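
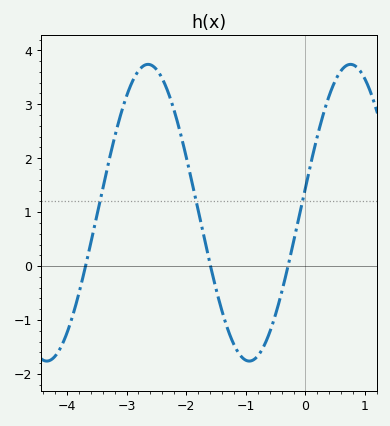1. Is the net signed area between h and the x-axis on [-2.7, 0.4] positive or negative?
positive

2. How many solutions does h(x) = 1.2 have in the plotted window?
3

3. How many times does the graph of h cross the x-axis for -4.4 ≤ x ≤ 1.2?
3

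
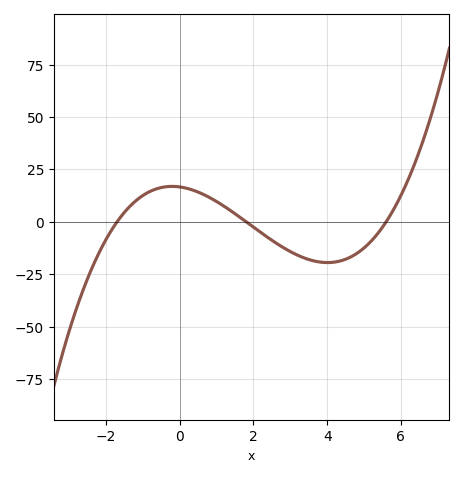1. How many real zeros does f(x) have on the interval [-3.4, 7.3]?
3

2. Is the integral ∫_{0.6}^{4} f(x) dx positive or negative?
negative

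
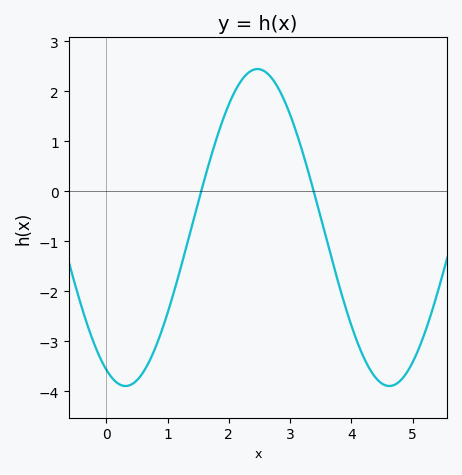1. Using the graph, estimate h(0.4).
-3.9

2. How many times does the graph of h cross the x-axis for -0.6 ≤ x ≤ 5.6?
2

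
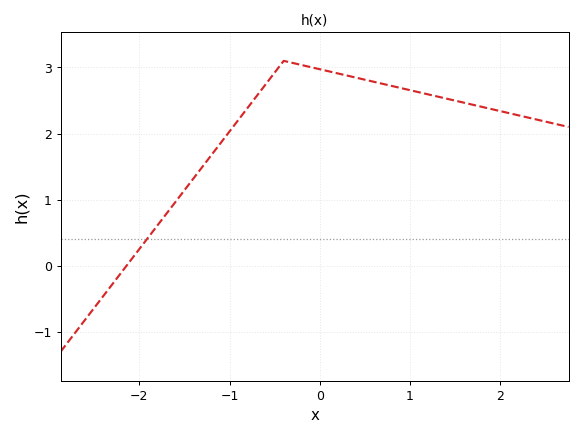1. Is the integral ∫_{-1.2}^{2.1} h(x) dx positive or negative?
positive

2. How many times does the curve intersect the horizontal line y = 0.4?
1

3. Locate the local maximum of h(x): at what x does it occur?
-0.398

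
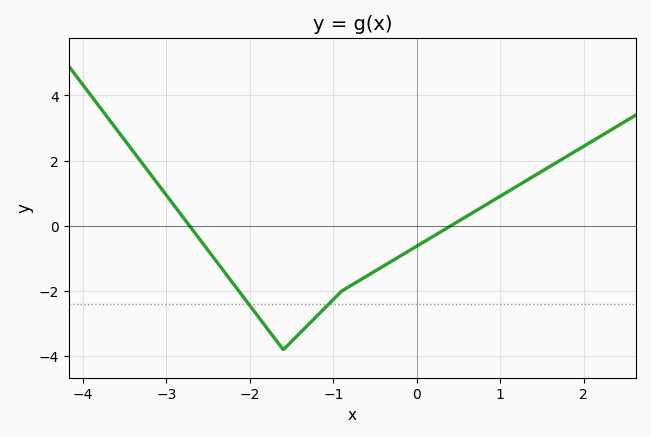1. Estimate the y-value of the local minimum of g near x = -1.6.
-3.8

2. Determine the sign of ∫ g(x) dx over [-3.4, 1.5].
negative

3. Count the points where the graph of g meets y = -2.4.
2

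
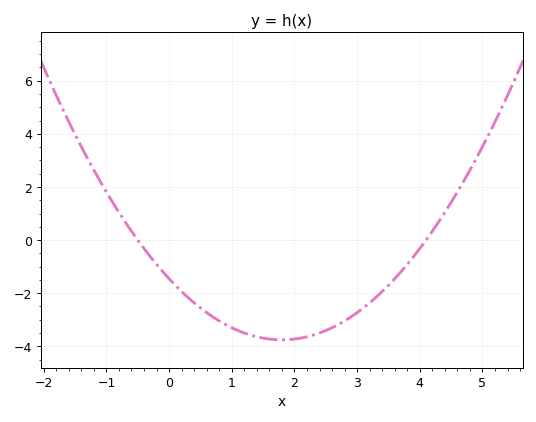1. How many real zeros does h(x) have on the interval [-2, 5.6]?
2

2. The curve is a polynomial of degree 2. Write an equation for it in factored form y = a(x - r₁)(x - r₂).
y = 0.71(x + 0.5)(x - 4.1)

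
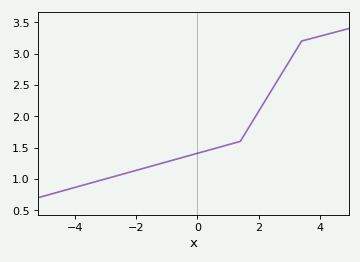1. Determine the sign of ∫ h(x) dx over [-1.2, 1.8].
positive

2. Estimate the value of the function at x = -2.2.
1.1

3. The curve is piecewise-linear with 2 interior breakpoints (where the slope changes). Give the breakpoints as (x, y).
(1.4, 1.6); (3.4, 3.2)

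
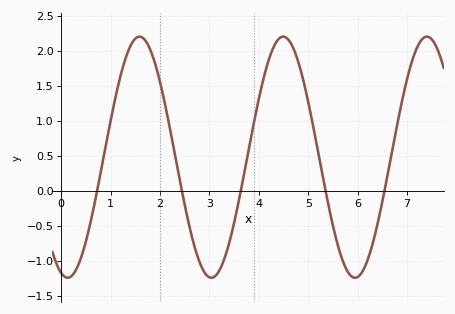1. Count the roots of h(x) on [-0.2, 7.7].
5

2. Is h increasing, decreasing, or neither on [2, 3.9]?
neither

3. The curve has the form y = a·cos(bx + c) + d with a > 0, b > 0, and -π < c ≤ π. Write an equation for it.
y = 1.72cos(2.2x + 2.9) + 0.48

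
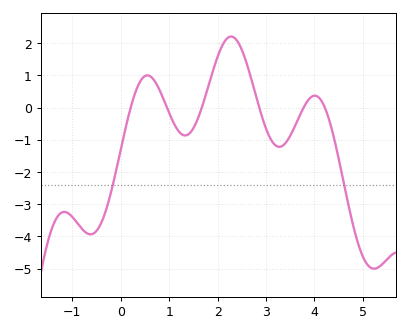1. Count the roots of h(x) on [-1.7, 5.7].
6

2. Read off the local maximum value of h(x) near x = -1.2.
-3.2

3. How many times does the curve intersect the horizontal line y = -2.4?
2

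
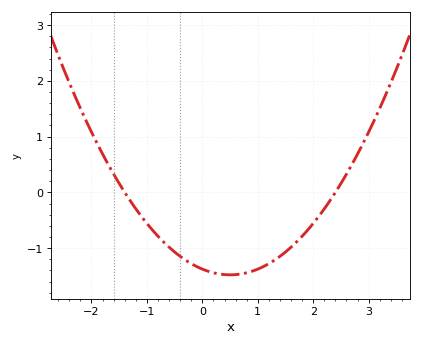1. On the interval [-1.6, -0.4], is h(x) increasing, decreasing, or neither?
decreasing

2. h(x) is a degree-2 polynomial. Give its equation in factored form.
y = 0.41(x + 1.4)(x - 2.4)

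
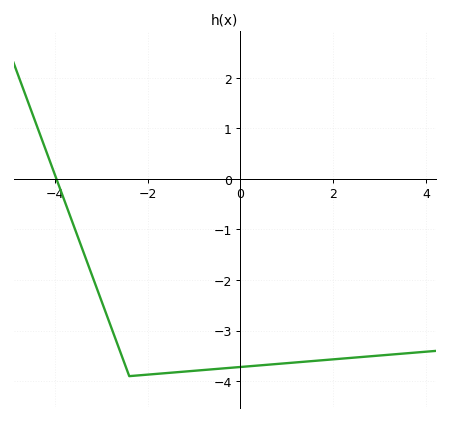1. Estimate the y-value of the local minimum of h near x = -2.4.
-3.9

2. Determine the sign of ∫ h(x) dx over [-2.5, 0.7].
negative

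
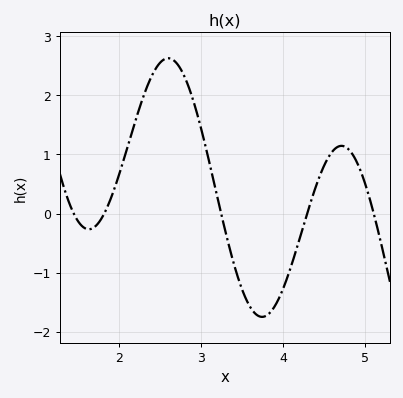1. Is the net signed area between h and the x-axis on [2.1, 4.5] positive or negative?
positive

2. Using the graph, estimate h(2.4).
2.33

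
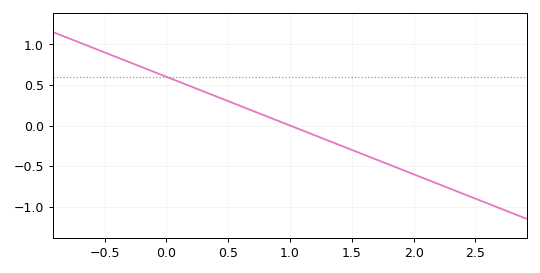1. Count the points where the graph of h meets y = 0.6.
1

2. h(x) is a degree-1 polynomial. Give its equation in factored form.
y = -0.6(x - 1)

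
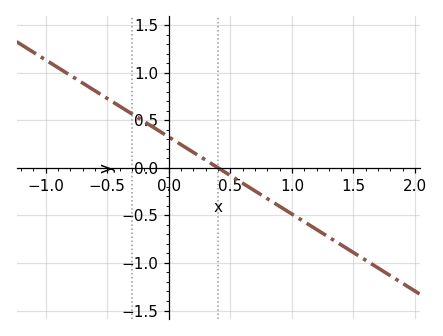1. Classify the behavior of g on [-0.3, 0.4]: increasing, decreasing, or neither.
decreasing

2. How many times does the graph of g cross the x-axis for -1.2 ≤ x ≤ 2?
1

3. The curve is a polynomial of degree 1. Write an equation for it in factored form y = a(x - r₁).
y = -0.81(x - 0.4)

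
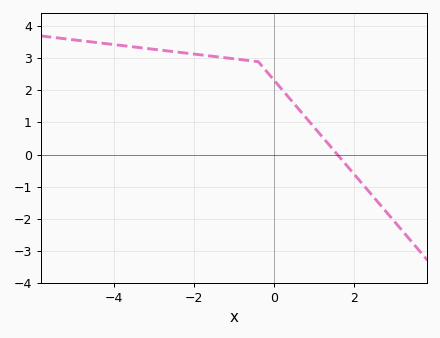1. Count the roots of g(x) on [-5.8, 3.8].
1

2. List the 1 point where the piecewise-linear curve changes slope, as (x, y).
(-0.4, 2.9)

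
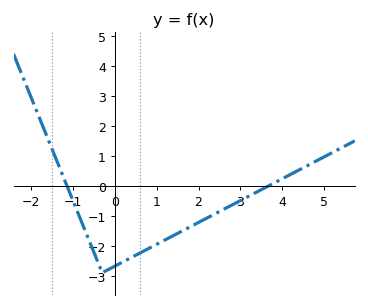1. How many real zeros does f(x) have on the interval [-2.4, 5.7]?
2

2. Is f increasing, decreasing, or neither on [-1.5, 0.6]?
neither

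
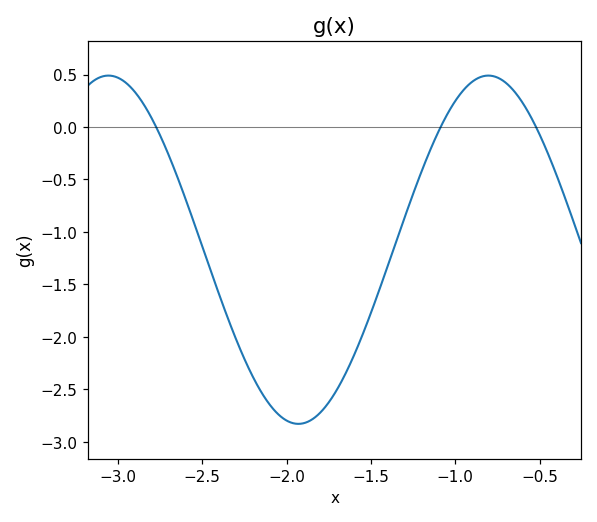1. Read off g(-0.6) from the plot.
0.25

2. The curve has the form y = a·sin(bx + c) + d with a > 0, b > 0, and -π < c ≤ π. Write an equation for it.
y = 1.66sin(2.8x - 2.5) - 1.17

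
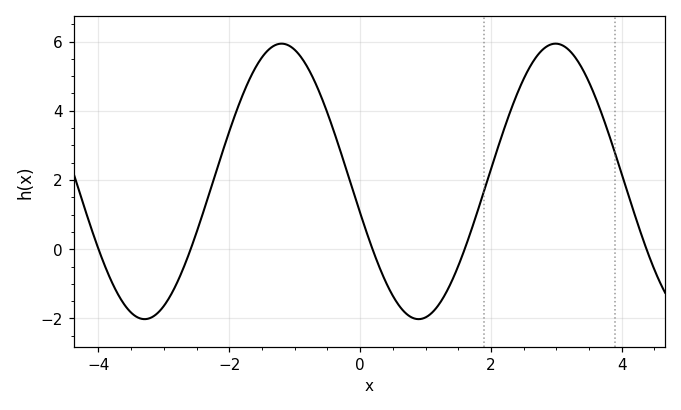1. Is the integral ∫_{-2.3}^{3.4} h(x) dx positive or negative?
positive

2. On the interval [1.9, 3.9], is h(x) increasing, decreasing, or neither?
neither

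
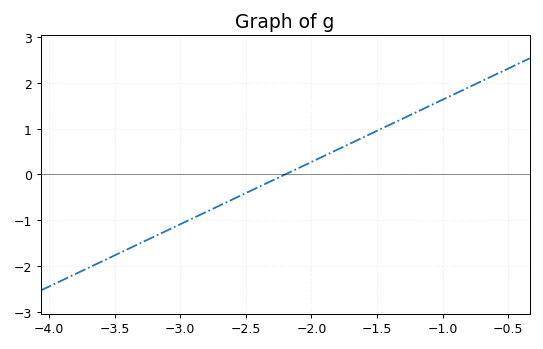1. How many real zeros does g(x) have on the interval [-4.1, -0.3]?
1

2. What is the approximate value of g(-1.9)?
0.408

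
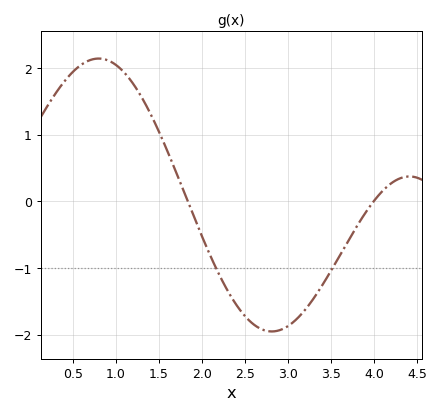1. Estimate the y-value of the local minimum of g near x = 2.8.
-1.95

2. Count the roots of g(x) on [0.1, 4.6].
2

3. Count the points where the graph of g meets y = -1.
2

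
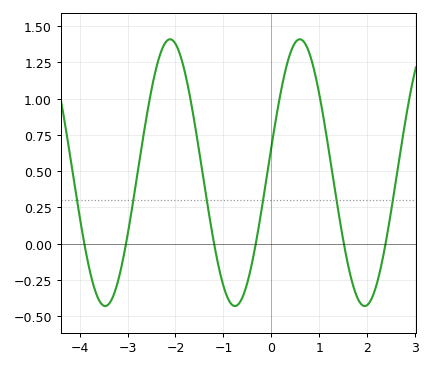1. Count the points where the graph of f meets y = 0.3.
6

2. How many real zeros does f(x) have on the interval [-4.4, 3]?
6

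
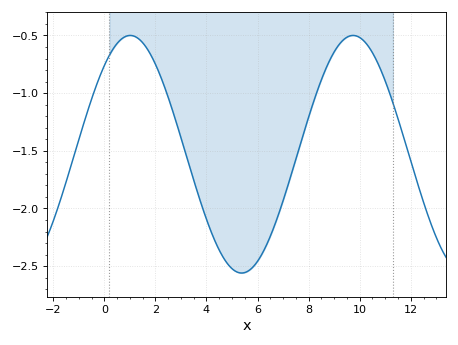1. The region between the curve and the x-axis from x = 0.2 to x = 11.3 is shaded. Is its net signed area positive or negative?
negative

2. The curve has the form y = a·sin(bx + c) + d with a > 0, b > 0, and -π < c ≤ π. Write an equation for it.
y = 1.03sin(0.72x + 0.842) - 1.53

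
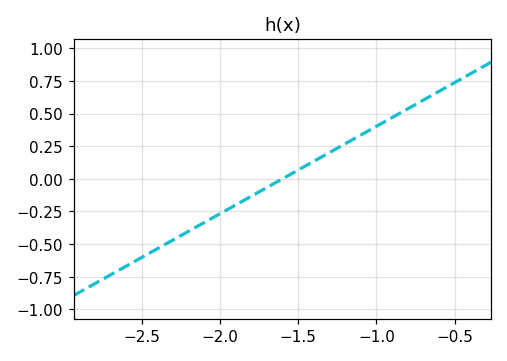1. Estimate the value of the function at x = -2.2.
-0.4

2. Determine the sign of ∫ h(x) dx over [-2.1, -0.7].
positive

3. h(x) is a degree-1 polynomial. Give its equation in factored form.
y = 0.67(x + 1.6)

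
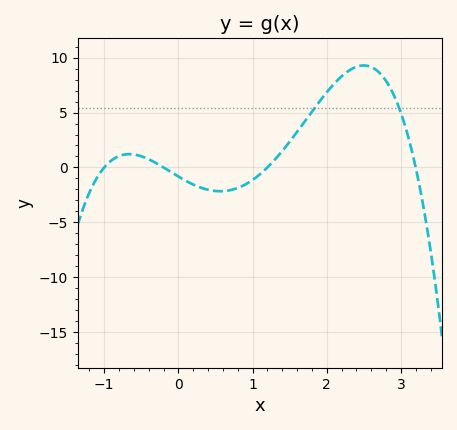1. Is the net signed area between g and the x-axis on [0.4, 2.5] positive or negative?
positive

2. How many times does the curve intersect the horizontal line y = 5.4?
2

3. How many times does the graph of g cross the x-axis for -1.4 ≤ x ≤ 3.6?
4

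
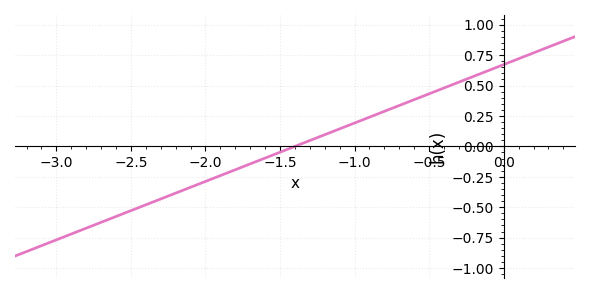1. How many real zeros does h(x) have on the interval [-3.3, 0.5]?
1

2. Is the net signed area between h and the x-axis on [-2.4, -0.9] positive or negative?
negative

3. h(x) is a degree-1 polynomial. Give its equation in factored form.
y = 0.48(x + 1.4)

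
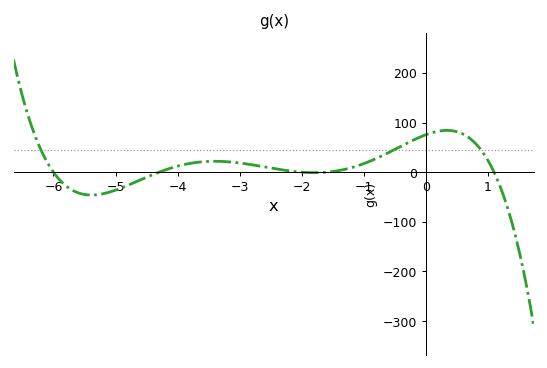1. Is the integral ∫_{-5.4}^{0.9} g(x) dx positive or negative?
positive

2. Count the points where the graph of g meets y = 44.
3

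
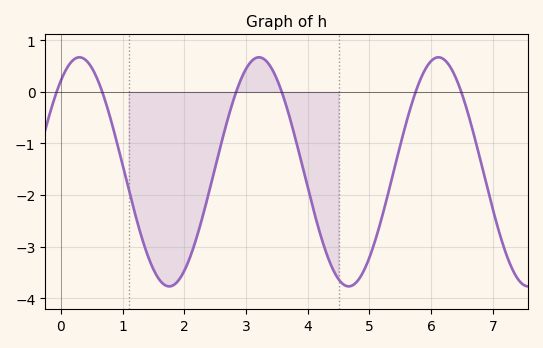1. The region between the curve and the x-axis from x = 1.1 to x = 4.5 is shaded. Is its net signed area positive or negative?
negative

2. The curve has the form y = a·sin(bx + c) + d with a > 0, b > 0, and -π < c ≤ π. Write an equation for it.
y = 2.22sin(2.16x + 0.92) - 1.55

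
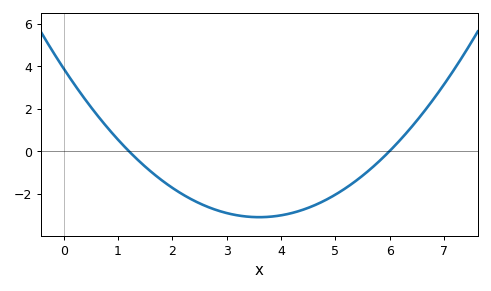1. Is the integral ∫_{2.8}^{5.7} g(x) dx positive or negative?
negative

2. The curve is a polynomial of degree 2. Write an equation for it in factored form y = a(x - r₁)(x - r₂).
y = 0.54(x - 1.2)(x - 6)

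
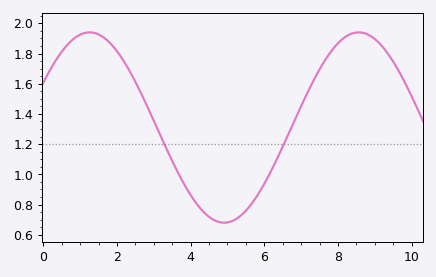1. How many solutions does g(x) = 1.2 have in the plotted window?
2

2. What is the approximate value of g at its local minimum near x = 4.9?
0.68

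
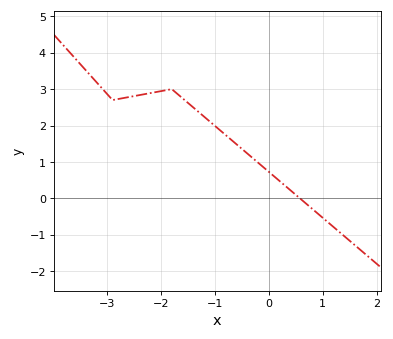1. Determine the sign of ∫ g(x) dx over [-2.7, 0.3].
positive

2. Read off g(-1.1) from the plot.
2.1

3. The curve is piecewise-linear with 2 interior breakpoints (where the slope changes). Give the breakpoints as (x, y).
(-2.9, 2.7); (-1.8, 3)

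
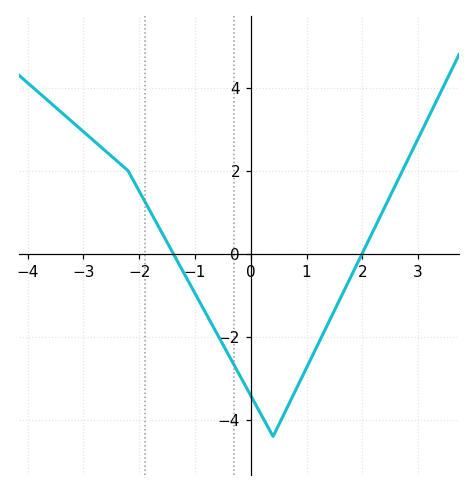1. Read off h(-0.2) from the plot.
-3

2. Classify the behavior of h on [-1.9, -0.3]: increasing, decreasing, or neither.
decreasing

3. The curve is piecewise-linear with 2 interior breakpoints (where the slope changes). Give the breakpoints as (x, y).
(-2.2, 2); (0.4, -4.4)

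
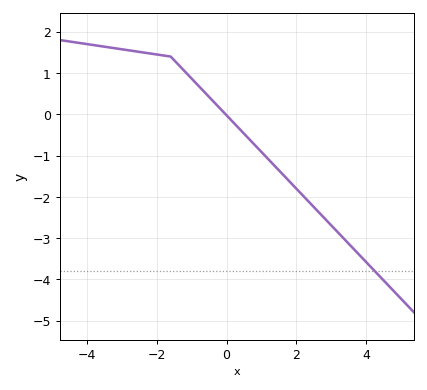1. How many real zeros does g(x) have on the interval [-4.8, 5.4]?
1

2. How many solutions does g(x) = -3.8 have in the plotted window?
1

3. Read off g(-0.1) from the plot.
0.066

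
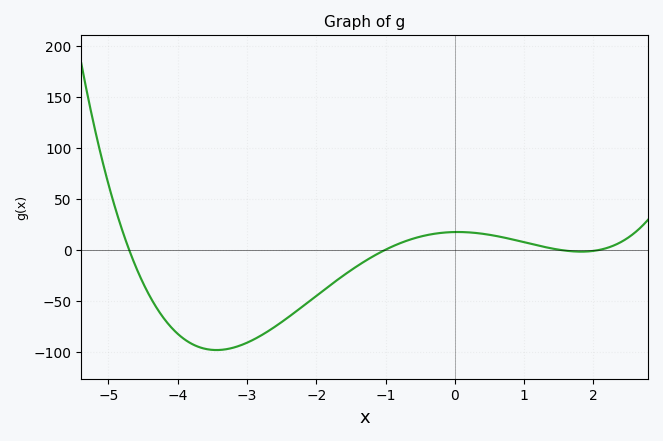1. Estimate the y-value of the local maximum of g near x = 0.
17.3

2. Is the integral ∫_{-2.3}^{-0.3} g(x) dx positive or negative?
negative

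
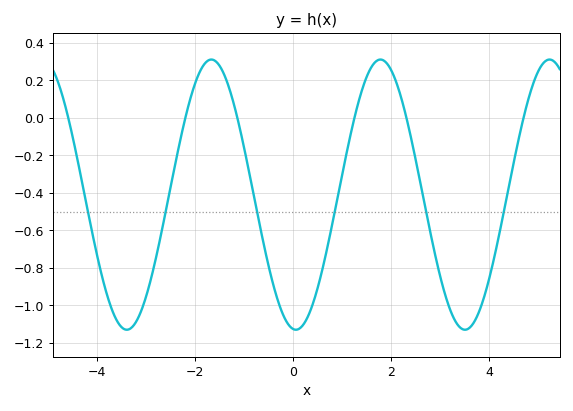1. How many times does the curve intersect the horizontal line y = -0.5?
6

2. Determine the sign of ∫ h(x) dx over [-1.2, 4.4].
negative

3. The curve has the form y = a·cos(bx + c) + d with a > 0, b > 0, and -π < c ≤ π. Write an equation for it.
y = 0.72cos(1.8x + 3) - 0.41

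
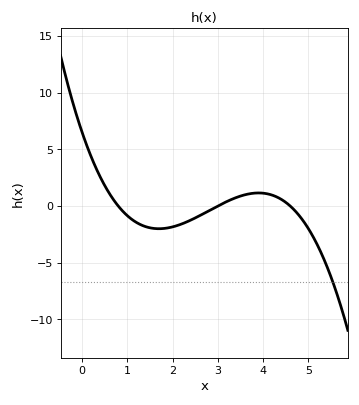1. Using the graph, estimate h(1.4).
-1.81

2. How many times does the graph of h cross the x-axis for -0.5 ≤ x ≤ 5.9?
3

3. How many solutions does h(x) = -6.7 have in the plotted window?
1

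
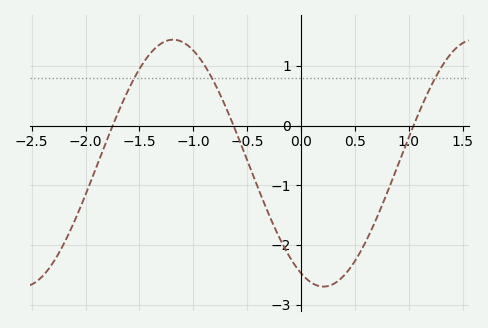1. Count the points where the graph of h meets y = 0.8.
3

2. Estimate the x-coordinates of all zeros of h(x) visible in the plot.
-1.75, -0.627, 1.04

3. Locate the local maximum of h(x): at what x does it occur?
-1.19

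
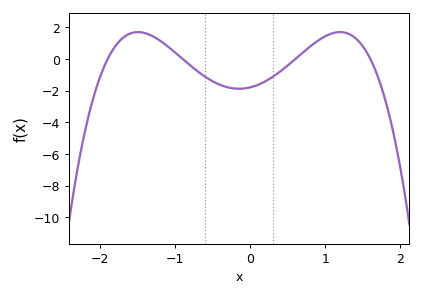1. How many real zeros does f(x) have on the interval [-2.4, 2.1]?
4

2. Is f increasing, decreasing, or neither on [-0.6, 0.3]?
neither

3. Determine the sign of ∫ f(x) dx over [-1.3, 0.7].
negative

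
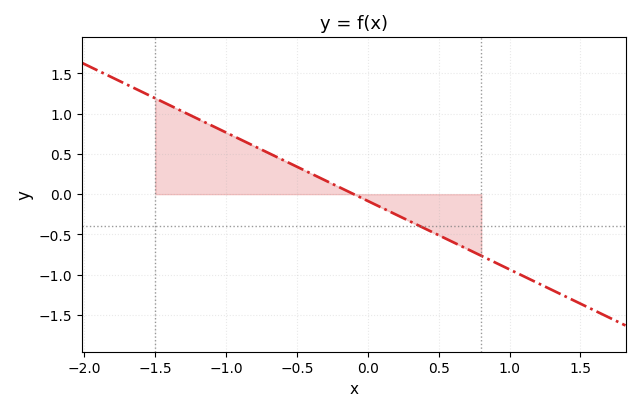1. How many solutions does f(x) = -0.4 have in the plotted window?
1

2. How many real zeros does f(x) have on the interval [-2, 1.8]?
1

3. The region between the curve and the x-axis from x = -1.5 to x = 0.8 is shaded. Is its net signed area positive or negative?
positive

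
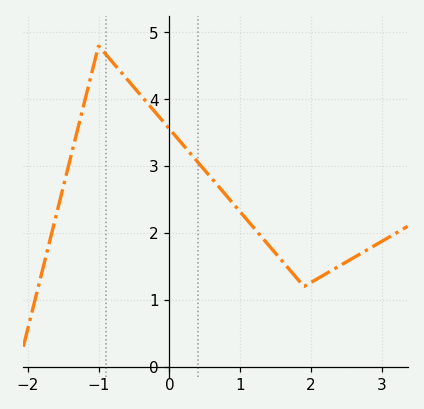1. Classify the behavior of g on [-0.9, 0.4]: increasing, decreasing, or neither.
decreasing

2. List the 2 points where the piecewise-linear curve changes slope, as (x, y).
(-1, 4.8); (1.9, 1.2)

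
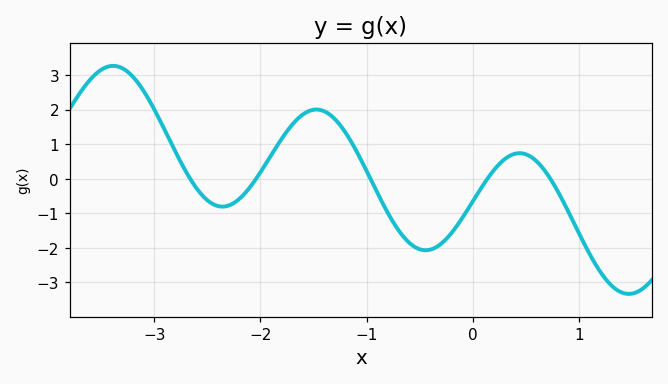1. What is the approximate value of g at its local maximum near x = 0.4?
0.746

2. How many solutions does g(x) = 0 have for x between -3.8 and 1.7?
5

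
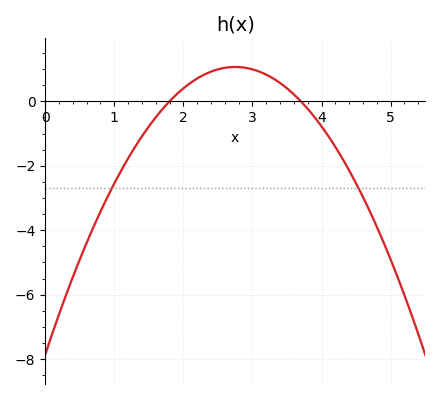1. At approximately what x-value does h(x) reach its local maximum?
2.75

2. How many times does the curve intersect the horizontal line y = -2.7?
2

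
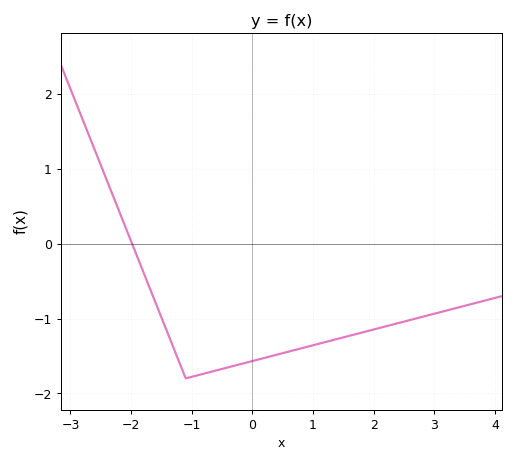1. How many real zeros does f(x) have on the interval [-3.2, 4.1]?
1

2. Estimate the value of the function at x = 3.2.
-0.893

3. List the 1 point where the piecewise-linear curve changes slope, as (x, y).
(-1.1, -1.8)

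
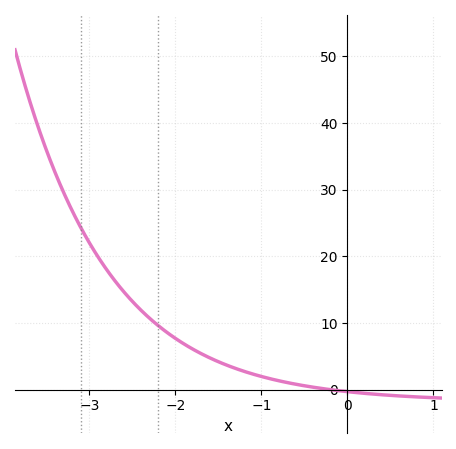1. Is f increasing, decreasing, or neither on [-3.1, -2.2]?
decreasing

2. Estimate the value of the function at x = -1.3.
3.19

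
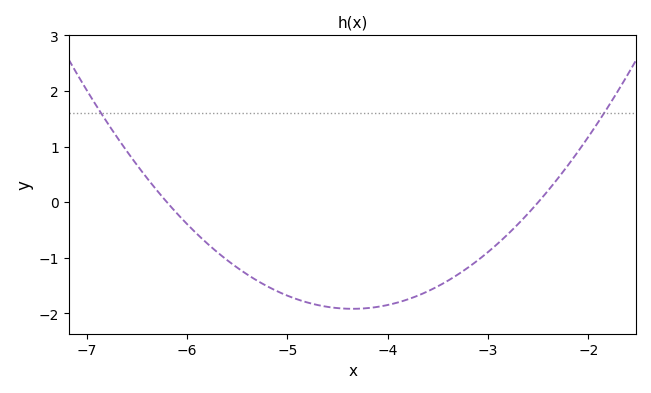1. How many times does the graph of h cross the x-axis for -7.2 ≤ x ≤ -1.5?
2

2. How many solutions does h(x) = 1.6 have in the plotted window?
2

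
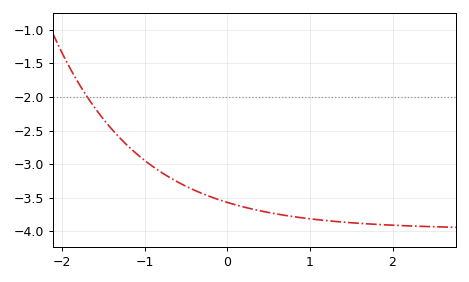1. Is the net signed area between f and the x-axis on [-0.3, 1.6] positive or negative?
negative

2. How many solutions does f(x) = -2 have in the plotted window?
1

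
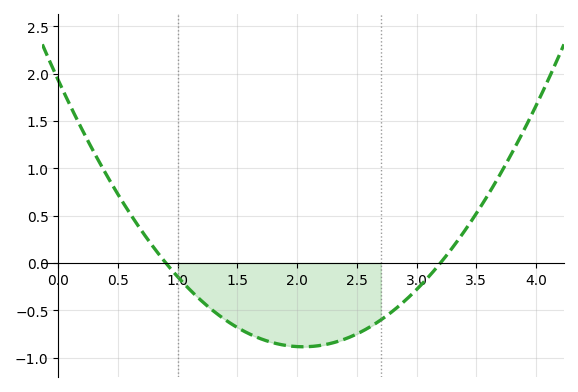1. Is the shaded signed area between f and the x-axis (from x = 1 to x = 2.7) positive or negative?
negative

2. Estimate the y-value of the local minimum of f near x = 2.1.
-0.9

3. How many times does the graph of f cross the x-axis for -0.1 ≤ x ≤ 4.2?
2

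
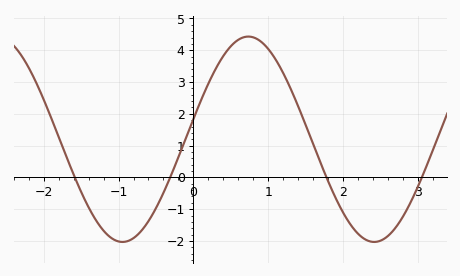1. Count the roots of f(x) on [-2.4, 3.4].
4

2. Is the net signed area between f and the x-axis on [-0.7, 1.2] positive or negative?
positive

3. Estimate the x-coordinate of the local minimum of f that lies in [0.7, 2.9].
2.41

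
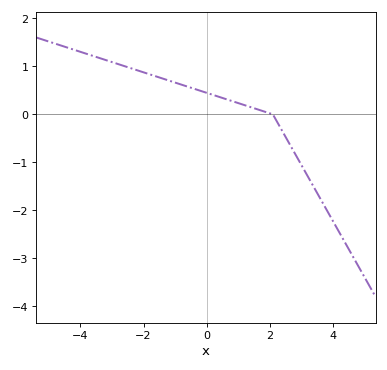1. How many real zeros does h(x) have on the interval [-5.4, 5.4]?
1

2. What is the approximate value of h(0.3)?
0.384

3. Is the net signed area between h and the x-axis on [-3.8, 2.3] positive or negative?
positive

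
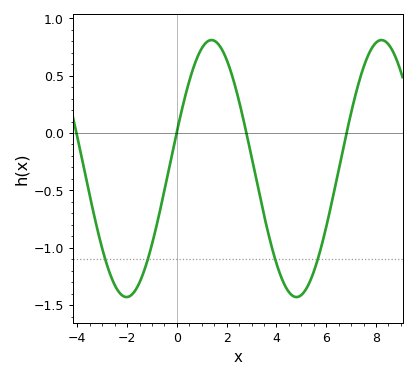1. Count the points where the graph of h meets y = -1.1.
4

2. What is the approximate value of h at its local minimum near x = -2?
-1.45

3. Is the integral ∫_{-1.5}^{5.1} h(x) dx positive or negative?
negative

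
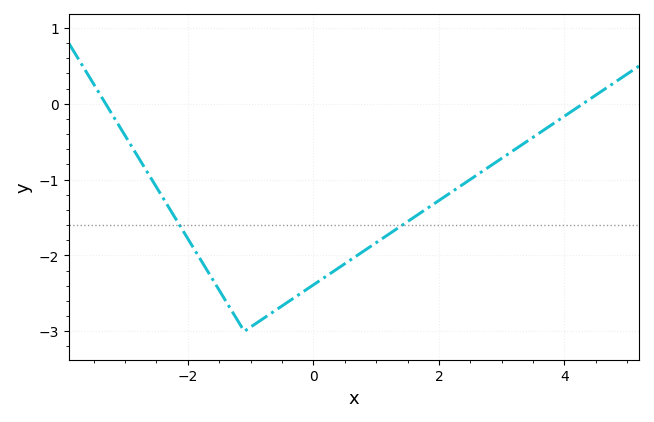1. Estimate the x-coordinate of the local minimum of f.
-1.1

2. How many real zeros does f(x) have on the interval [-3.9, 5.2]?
2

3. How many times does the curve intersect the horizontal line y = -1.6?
2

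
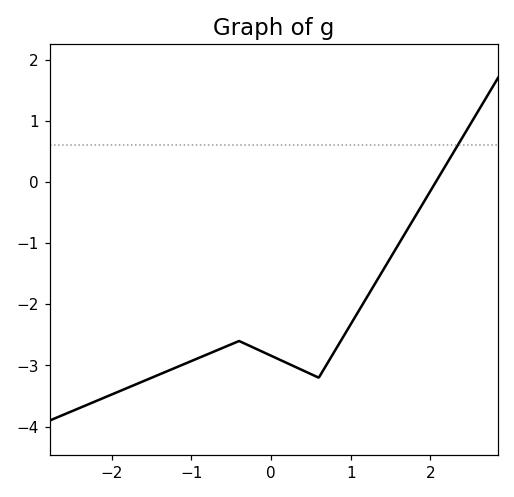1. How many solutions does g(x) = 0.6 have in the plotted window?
1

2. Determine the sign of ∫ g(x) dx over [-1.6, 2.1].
negative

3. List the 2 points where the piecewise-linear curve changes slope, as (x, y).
(-0.4, -2.6); (0.6, -3.2)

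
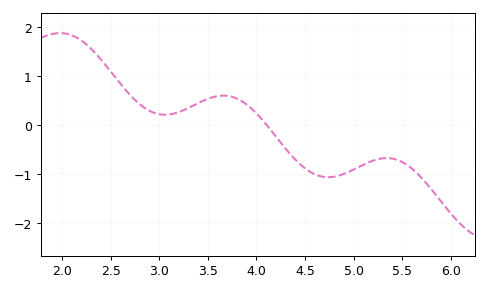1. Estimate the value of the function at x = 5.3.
-0.7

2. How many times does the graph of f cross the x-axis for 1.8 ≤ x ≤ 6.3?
1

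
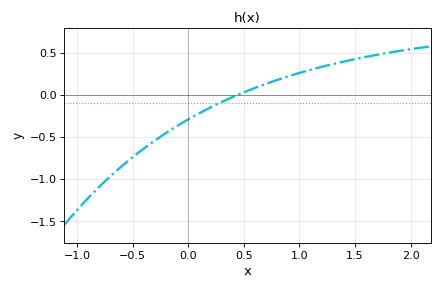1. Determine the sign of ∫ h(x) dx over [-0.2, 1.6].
positive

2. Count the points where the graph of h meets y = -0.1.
1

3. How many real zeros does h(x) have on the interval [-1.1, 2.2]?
1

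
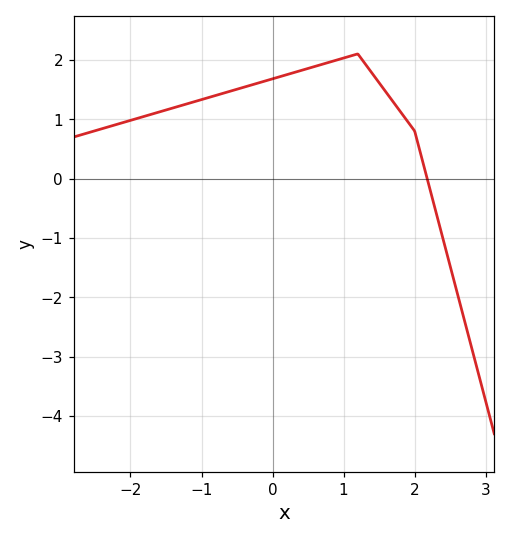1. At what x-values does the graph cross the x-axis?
2.18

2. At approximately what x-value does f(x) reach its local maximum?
1.2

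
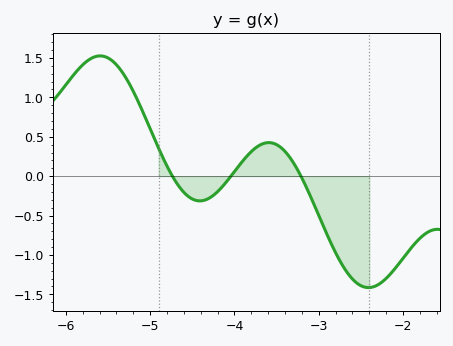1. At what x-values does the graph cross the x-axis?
-4.74, -4.04, -3.21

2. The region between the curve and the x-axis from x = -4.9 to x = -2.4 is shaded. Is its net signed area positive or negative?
negative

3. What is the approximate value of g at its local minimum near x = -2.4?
-1.41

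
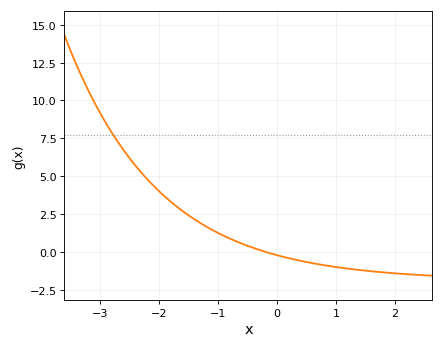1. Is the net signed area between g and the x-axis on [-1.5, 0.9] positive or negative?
positive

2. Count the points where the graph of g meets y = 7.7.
1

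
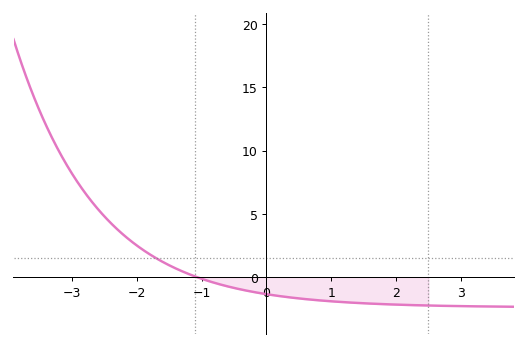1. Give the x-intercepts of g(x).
-1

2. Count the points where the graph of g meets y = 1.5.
1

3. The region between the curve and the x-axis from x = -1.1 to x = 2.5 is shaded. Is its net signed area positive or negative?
negative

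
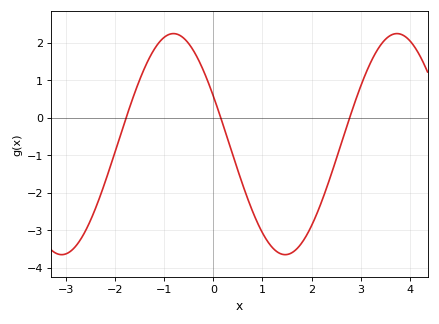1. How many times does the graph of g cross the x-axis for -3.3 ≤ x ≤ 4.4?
3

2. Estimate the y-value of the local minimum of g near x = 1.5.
-3.65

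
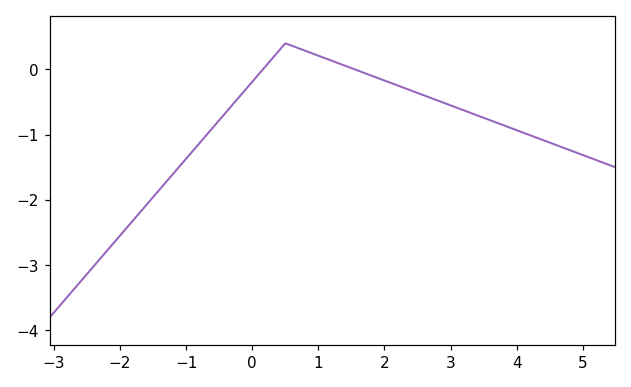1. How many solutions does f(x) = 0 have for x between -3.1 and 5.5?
2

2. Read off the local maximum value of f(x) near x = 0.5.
0.4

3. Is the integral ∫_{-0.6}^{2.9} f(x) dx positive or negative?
negative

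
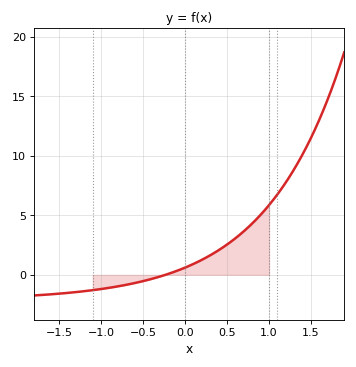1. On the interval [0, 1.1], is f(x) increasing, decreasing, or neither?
increasing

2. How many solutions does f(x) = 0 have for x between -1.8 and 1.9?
1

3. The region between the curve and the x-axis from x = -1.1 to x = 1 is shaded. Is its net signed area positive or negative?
positive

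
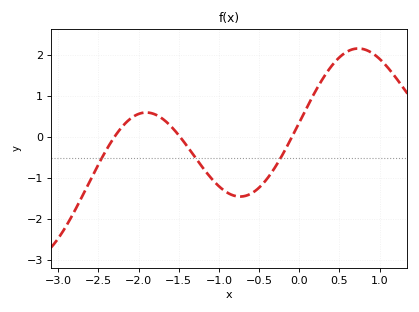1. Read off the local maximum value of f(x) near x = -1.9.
0.6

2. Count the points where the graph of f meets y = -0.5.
3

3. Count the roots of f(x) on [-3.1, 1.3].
3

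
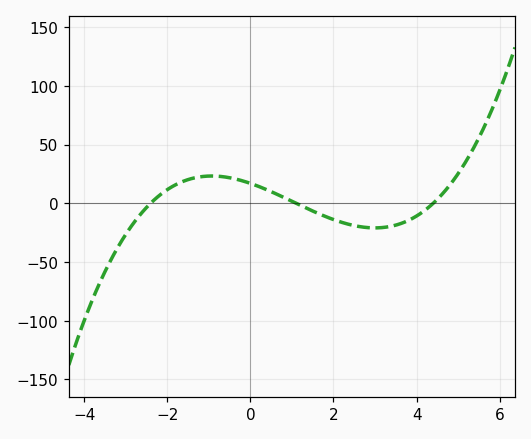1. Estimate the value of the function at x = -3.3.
-45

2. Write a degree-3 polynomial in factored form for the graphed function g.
y = 1.46(x + 2.4)(x - 1.1)(x - 4.4)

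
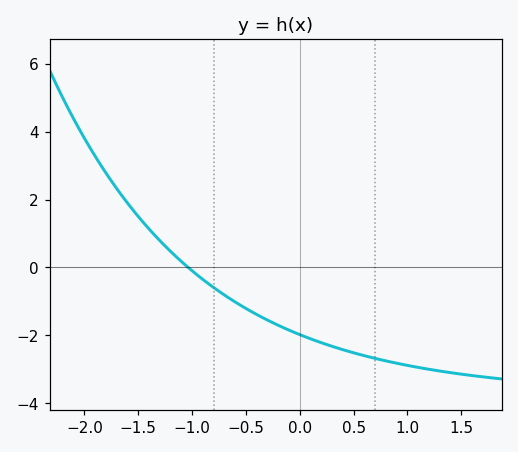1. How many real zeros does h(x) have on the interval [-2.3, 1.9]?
1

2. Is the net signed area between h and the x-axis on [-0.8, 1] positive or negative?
negative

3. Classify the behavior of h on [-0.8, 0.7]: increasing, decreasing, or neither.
decreasing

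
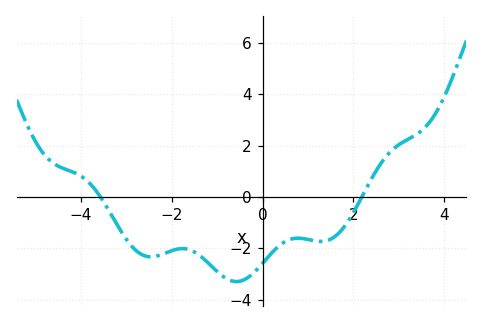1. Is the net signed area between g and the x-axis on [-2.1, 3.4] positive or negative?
negative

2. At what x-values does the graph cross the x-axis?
-3.6, 2.2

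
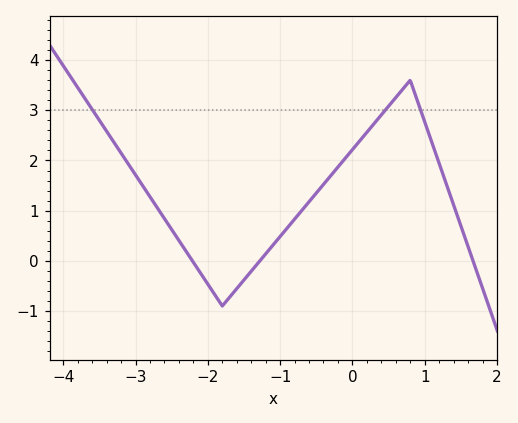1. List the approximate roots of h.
-2.21, -1.28, 1.67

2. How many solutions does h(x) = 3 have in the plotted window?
3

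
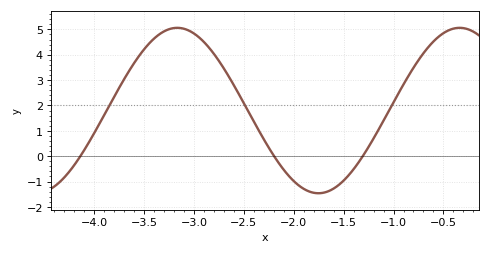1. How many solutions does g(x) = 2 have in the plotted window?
3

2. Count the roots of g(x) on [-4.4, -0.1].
3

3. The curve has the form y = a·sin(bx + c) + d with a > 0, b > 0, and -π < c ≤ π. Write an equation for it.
y = 3.26sin(2.22x + 2.32) + 1.8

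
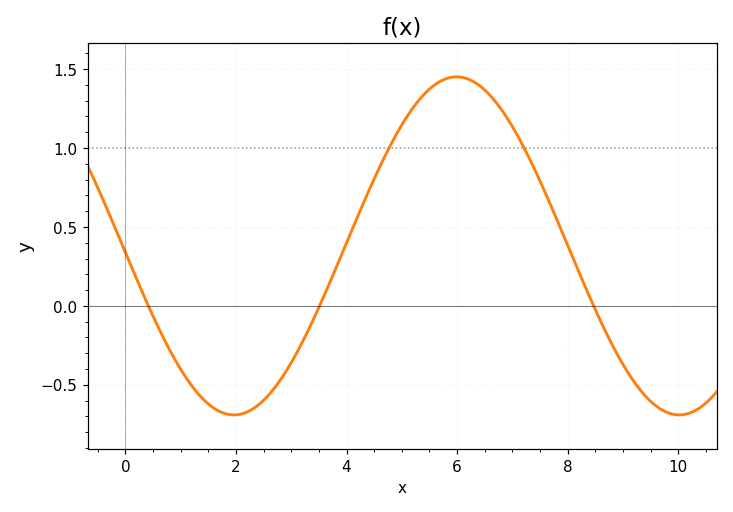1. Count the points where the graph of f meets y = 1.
2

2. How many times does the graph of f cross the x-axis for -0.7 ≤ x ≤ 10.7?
3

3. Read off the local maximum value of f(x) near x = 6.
1.45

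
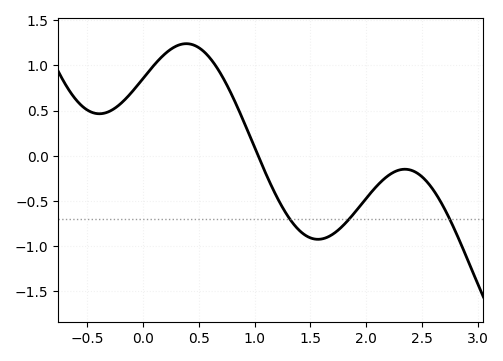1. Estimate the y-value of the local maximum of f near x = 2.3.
-0.15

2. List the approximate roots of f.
1.03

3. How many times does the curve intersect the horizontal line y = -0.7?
3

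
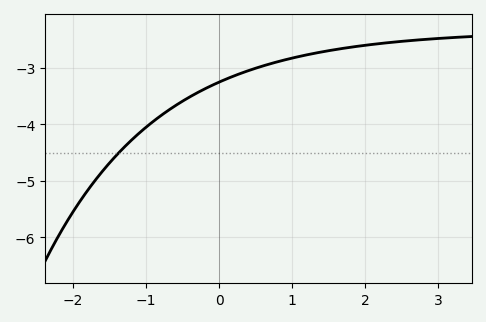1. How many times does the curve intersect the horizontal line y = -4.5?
1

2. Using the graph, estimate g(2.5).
-2.53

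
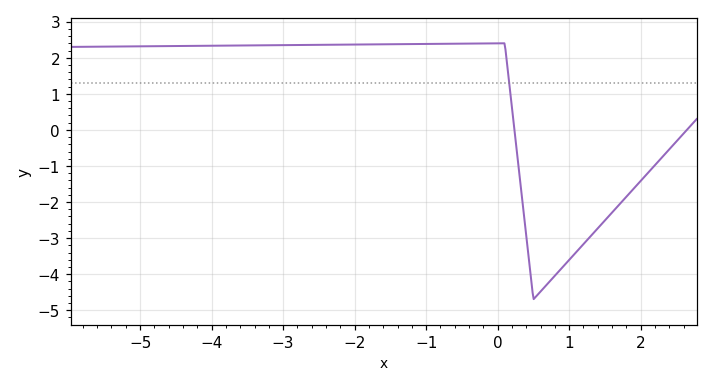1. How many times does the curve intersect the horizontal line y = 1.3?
1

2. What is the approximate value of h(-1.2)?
2.4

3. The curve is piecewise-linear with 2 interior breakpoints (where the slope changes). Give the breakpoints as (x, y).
(0.1, 2.4); (0.5, -4.7)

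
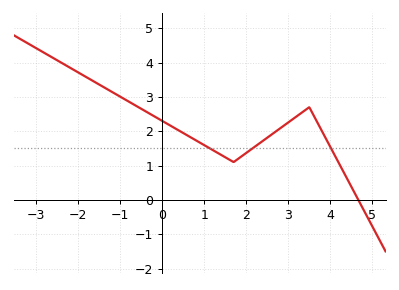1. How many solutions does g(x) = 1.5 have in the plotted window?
3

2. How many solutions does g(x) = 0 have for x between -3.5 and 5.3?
1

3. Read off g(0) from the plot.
2.3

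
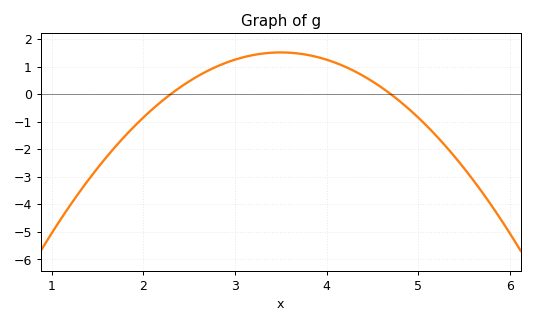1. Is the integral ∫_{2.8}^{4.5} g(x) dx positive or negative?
positive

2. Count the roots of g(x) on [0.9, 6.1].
2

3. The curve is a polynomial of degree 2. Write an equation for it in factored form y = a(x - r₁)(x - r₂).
y = -1.05(x - 2.3)(x - 4.7)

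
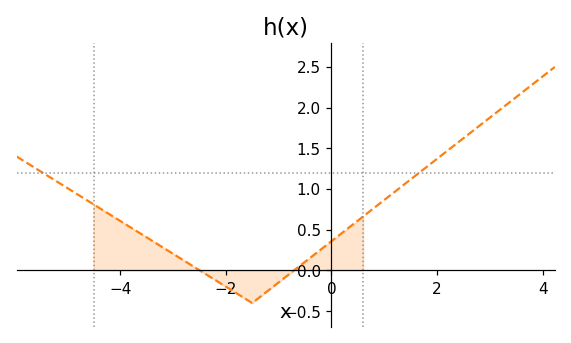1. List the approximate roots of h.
-2.49, -0.71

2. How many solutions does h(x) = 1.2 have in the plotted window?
2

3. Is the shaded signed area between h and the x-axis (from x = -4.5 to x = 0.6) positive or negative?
positive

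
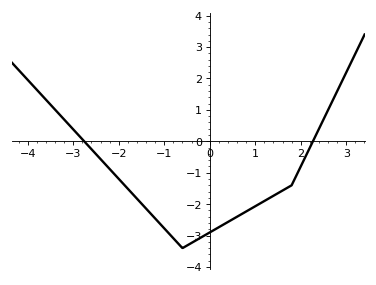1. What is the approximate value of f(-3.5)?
1.17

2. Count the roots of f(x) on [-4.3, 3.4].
2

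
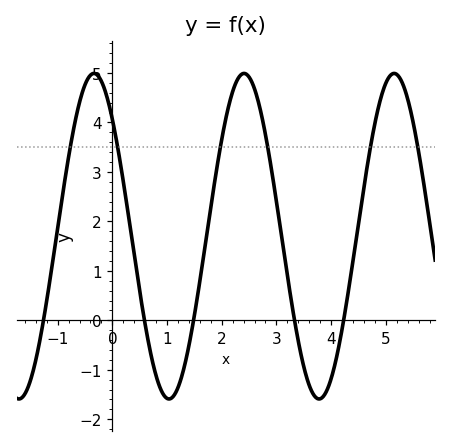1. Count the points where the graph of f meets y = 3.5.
6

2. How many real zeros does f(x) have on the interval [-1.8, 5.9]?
5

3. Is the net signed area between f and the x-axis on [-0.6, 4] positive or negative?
positive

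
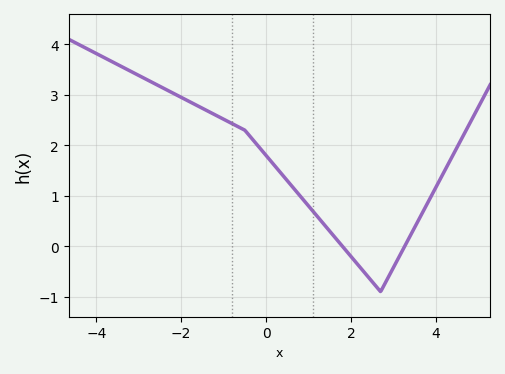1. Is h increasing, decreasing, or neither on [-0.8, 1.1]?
decreasing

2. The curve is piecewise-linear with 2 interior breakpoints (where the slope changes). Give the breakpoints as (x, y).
(-0.5, 2.3); (2.7, -0.9)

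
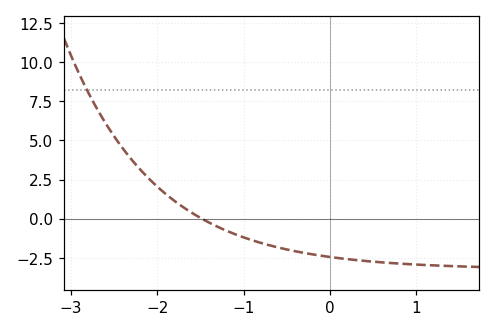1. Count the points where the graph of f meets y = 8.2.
1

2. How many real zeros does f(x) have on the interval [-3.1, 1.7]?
1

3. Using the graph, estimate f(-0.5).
-1.97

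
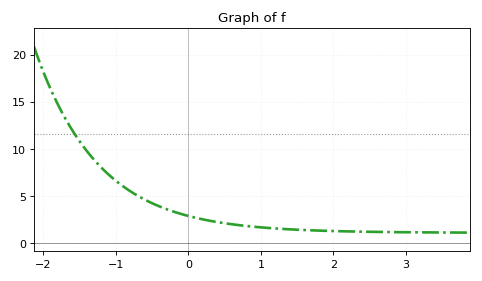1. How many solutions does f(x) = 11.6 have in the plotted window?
1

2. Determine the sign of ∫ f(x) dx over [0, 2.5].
positive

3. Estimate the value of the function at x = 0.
2.85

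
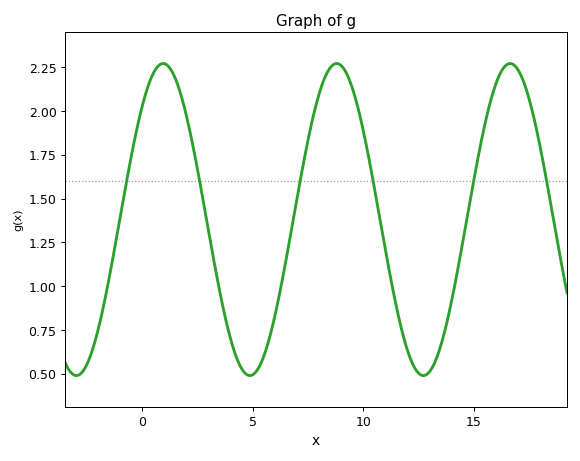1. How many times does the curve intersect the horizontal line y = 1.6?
6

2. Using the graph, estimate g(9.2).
2.22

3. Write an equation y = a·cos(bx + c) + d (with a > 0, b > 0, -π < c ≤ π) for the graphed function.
y = 0.89cos(0.8x - 0.75) + 1.38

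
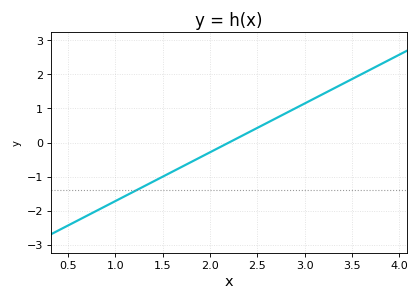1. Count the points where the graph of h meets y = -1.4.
1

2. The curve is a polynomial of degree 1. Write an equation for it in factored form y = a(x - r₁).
y = 1.43(x - 2.2)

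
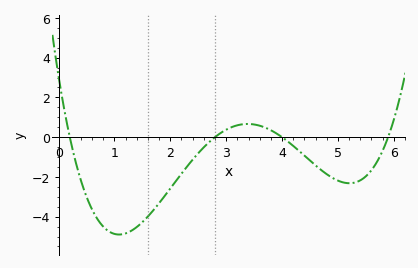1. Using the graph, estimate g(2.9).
0.2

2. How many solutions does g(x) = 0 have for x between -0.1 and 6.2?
4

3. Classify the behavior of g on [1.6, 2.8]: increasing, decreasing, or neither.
increasing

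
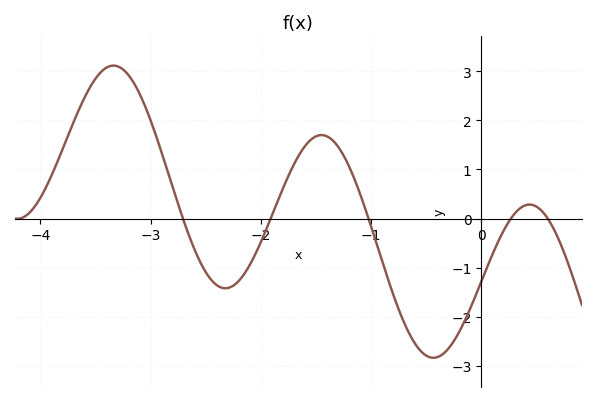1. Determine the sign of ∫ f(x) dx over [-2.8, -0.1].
negative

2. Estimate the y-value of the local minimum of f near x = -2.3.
-1.4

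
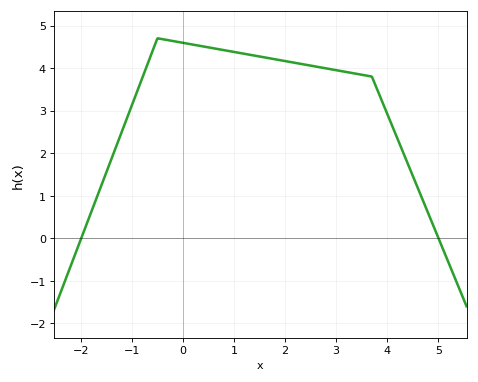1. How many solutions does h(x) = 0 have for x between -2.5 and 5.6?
2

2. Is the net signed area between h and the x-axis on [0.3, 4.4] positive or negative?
positive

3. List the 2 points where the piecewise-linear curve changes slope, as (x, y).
(-0.5, 4.7); (3.7, 3.8)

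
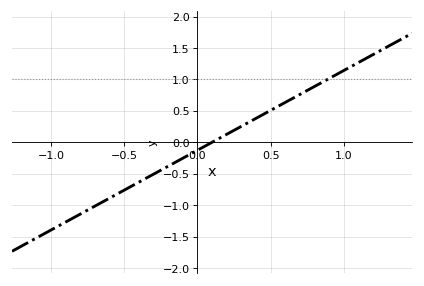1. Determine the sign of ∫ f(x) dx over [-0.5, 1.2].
positive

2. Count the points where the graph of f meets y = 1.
1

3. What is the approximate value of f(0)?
-0.127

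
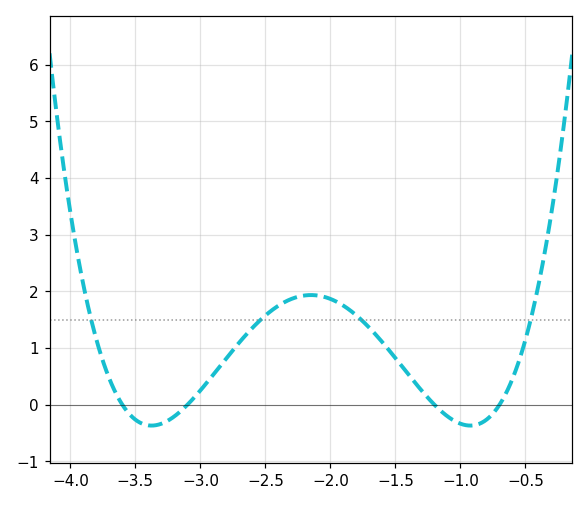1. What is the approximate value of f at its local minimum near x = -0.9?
-0.4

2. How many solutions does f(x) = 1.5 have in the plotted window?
4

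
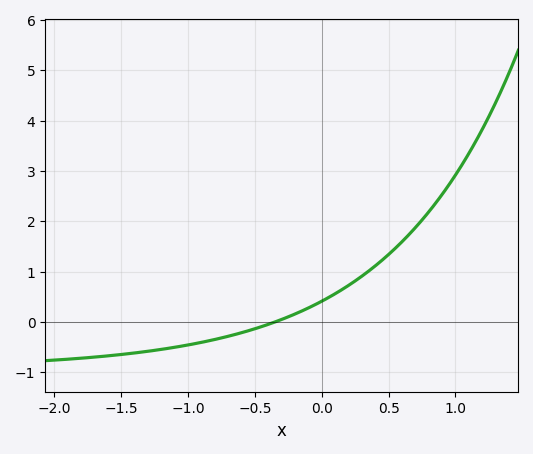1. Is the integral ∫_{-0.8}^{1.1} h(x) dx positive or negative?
positive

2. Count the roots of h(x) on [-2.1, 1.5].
1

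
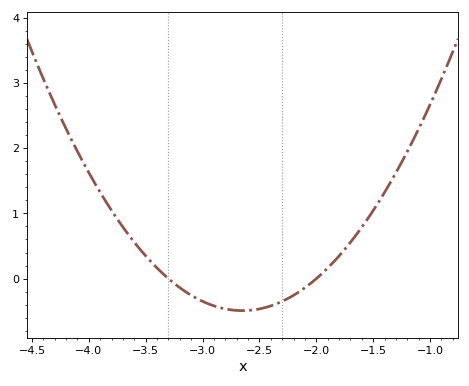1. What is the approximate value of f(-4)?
1.62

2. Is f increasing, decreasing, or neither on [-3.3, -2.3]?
neither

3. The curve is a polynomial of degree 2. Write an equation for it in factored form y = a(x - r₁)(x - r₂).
y = 1.16(x + 3.3)(x + 2)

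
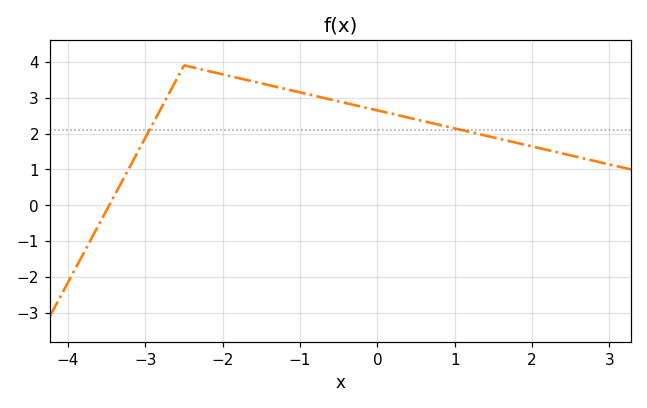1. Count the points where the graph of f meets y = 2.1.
2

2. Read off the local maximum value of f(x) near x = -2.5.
3.9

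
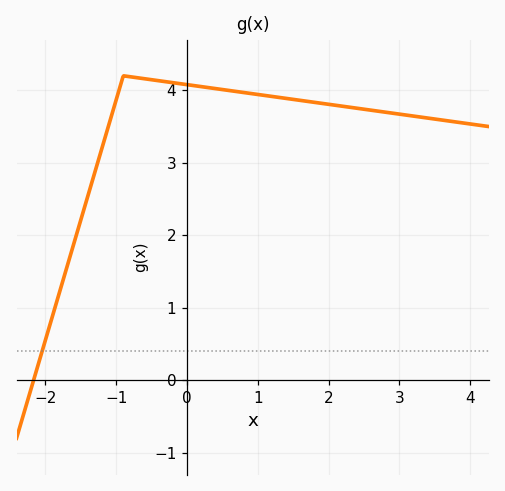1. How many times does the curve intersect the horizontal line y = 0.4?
1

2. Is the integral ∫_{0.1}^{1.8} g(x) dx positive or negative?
positive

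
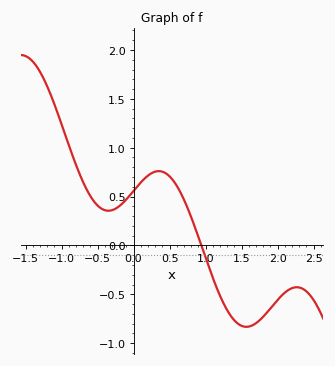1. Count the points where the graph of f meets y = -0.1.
1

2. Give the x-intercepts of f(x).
0.941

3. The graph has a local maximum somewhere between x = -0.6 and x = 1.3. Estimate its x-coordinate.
0.349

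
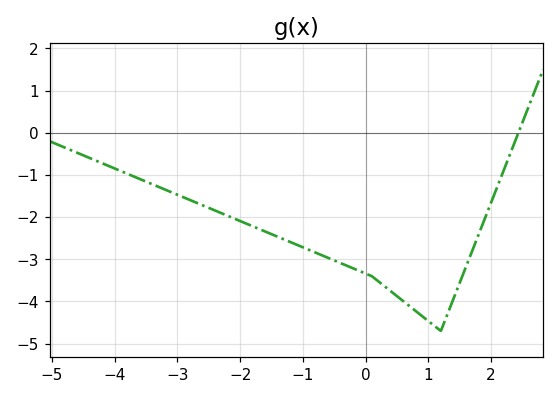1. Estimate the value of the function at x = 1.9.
-2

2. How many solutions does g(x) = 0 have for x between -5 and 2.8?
1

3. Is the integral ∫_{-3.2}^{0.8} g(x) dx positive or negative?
negative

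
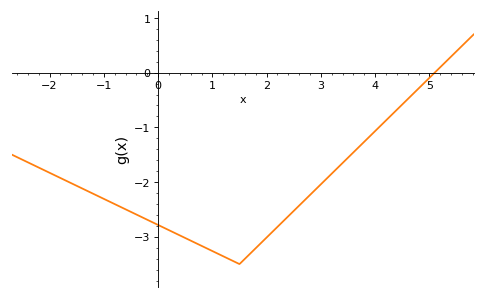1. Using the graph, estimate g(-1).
-2.3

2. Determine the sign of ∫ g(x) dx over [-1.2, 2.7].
negative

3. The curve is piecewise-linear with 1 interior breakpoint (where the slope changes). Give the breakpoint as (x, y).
(1.5, -3.5)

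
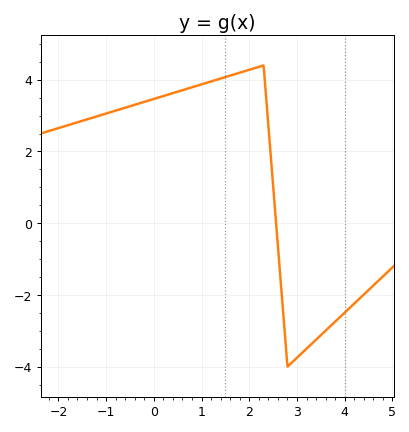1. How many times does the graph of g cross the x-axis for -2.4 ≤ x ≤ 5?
1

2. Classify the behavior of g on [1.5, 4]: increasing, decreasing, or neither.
neither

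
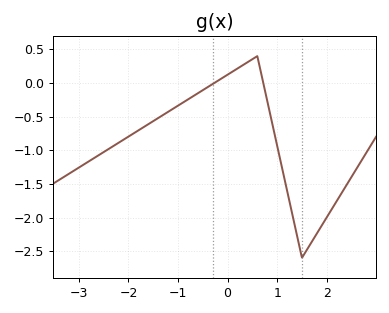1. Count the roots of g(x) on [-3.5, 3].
2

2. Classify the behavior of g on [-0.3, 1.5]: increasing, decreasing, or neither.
neither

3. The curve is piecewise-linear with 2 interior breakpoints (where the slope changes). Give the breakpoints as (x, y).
(0.6, 0.4); (1.5, -2.6)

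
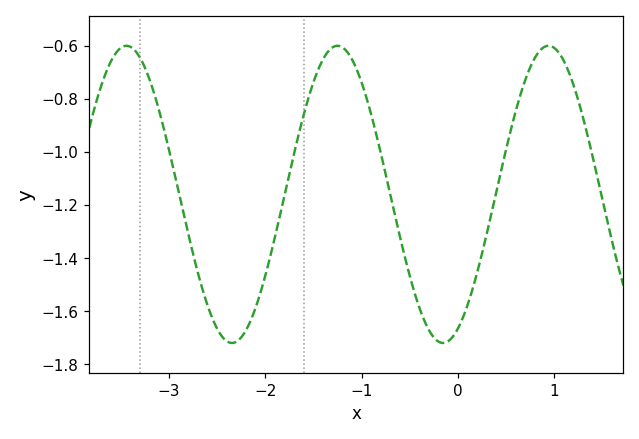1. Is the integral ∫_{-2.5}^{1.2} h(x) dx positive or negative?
negative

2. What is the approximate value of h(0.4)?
-1.14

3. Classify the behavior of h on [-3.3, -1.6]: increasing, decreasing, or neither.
neither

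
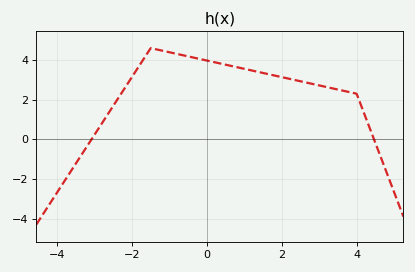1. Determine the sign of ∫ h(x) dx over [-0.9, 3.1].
positive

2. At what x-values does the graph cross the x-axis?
-3.08, 4.46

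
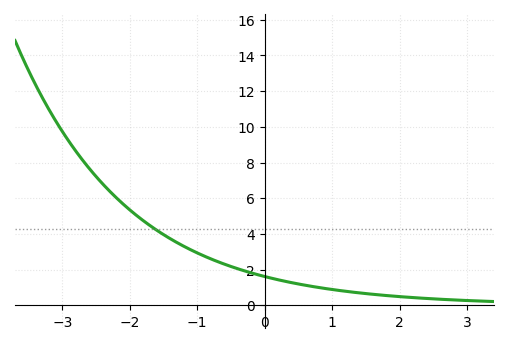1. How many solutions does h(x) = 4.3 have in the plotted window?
1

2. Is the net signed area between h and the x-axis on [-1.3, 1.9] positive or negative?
positive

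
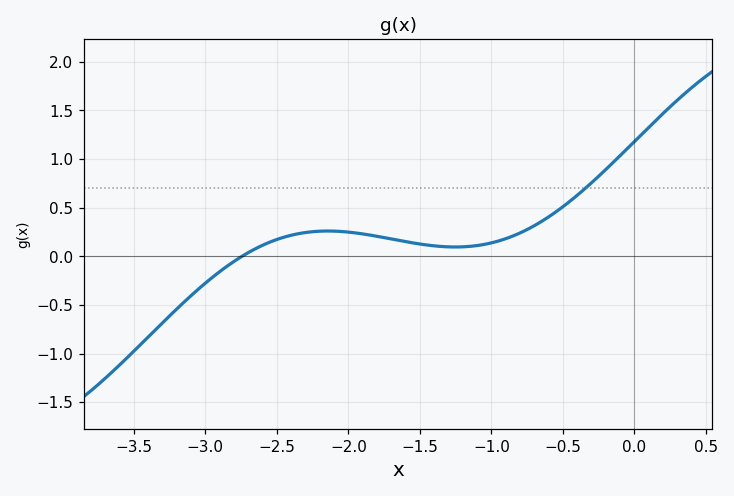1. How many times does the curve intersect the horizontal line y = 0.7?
1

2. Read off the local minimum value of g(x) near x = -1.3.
0.1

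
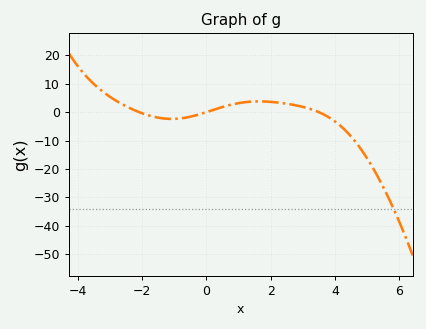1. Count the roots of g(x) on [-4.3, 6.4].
3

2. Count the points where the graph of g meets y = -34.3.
1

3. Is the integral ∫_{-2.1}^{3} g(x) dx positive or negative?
positive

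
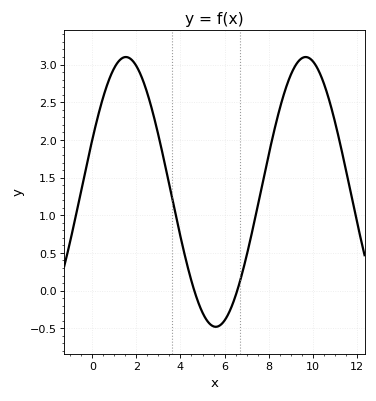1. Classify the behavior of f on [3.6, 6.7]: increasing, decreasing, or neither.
neither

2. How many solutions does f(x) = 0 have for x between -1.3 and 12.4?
2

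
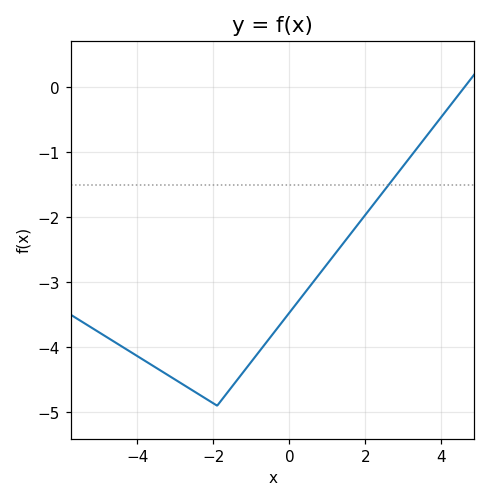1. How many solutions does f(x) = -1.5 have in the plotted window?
1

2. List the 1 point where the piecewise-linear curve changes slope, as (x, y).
(-1.9, -4.9)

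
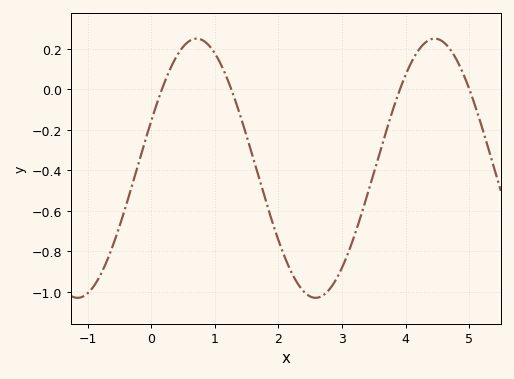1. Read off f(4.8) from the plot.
0.145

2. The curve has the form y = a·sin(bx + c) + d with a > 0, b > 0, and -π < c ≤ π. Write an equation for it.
y = 0.64sin(1.68x + 0.372) - 0.39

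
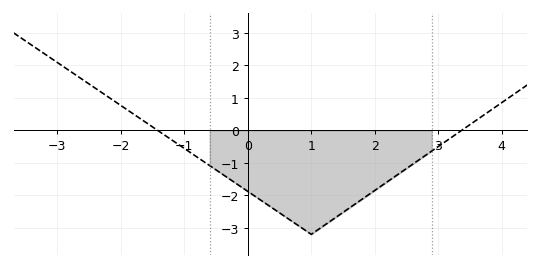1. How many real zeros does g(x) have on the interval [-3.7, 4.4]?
2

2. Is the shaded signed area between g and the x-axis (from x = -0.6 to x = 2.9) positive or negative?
negative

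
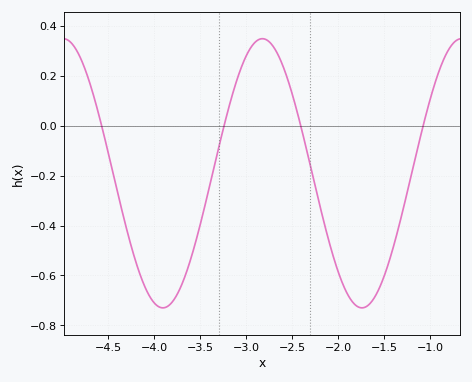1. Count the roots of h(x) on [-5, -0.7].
4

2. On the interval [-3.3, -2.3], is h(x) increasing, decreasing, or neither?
neither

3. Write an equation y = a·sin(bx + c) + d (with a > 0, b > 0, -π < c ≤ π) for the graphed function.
y = 0.54sin(2.9x - 2.81) - 0.19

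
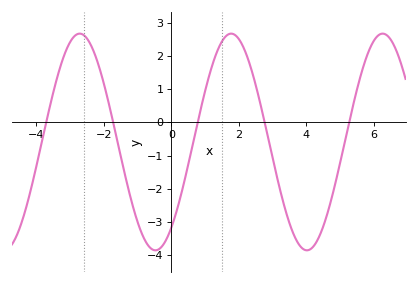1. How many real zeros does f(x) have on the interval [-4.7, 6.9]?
5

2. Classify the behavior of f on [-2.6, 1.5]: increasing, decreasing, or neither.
neither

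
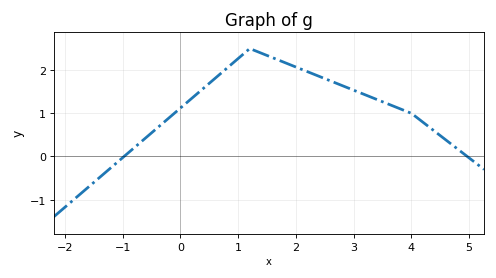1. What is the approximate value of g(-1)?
0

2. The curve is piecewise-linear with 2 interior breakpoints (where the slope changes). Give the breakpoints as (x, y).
(1.2, 2.5); (4, 1)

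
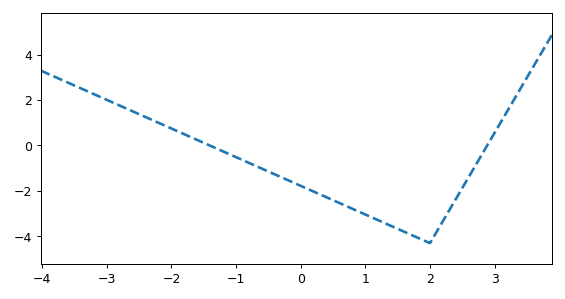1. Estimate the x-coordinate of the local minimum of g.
2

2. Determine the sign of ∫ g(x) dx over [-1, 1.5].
negative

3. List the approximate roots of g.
-1.4, 2.8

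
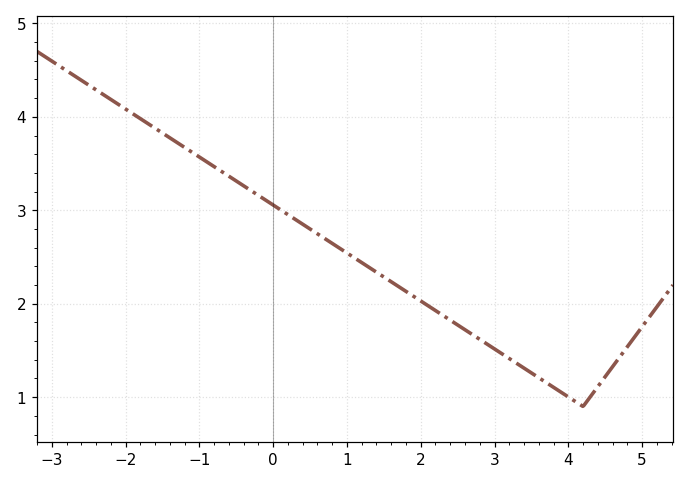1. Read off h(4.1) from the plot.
1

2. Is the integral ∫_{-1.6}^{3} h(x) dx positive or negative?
positive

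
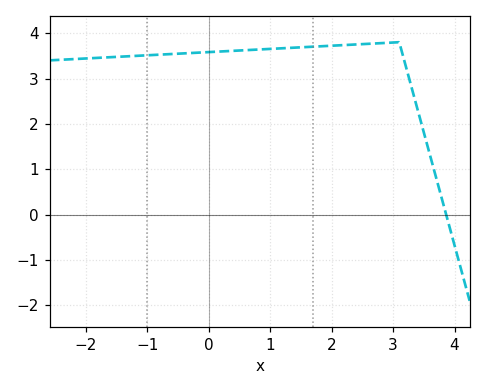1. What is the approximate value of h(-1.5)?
3.48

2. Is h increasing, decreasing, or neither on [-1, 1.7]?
increasing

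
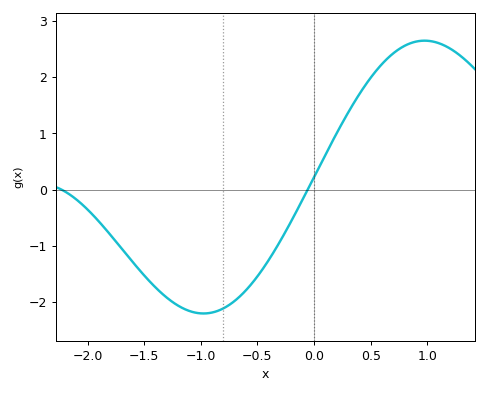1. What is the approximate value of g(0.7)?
2.42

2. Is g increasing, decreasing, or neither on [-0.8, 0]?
increasing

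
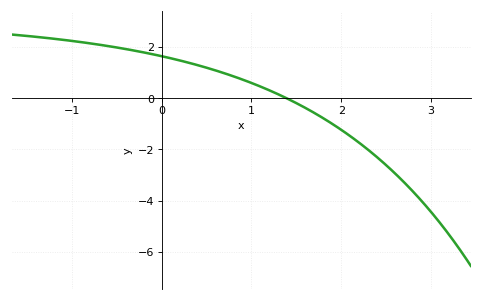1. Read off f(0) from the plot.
1.63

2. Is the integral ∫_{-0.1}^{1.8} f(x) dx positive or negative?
positive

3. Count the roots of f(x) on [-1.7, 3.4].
1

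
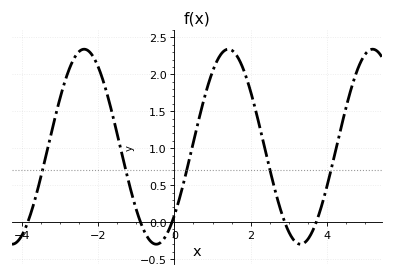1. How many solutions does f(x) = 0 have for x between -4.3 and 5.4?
5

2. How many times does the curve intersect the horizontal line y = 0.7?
5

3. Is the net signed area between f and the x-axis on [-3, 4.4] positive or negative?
positive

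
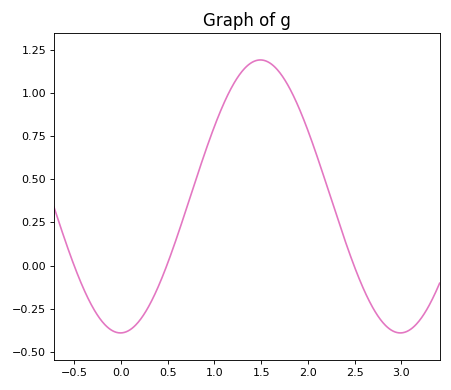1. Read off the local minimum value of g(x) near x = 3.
-0.38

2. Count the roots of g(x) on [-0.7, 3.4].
3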